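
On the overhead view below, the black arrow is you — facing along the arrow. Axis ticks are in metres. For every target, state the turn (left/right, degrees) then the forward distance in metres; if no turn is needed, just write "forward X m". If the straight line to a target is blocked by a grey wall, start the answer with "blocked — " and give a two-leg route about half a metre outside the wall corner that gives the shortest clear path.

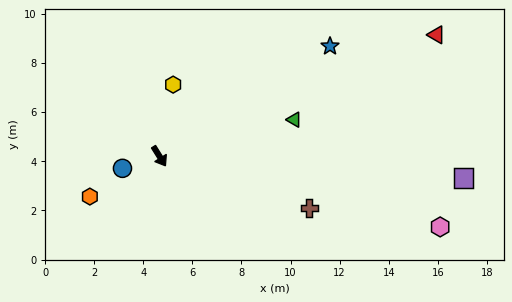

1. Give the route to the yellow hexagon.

turn left 137°, forward 3.0 m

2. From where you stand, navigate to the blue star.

turn left 91°, forward 8.3 m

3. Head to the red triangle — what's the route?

turn left 82°, forward 12.3 m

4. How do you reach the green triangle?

turn left 73°, forward 5.7 m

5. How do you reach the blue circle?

turn right 104°, forward 1.6 m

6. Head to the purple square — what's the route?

turn left 54°, forward 12.4 m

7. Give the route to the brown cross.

turn left 39°, forward 6.5 m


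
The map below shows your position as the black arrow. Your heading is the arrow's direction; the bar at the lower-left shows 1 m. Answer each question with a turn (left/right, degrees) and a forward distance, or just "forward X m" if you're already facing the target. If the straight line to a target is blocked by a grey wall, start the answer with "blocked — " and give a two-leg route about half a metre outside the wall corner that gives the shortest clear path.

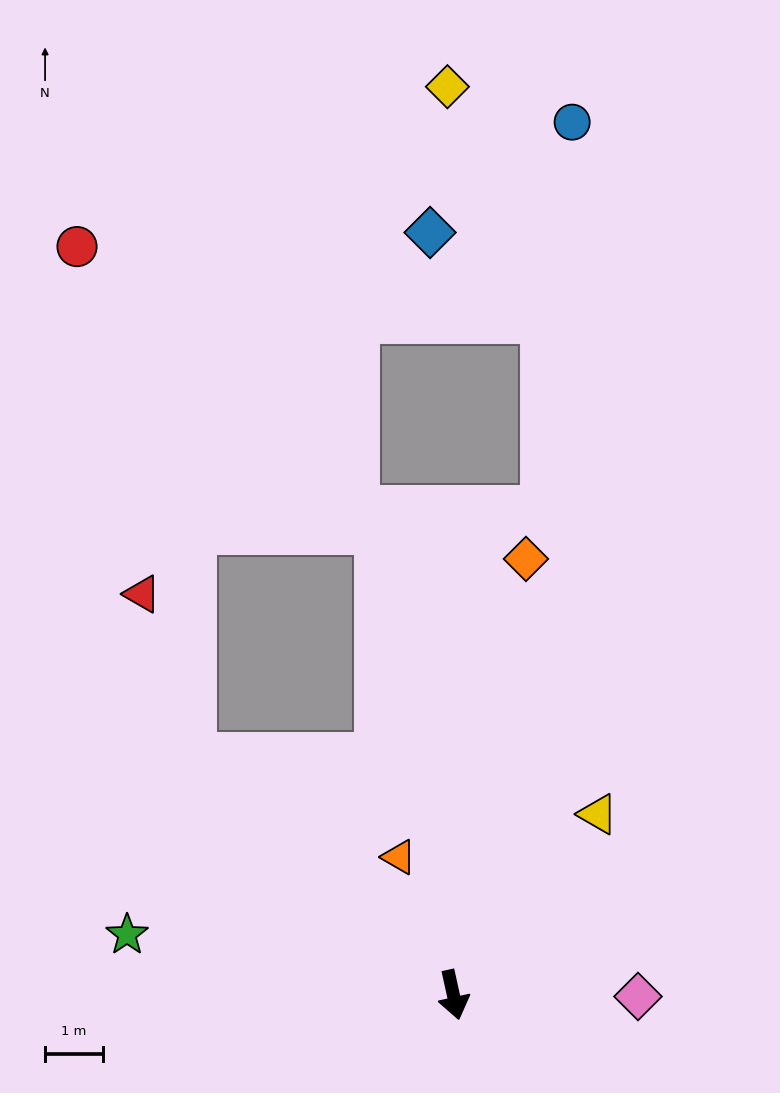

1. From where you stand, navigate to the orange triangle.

turn right 171°, forward 2.6 m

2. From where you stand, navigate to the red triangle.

blocked — turn right 145°, forward 6.1 m, then turn right 31°, forward 3.0 m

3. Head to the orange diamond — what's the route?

turn left 158°, forward 7.7 m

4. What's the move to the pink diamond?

turn left 77°, forward 3.2 m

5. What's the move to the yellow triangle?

turn left 129°, forward 4.0 m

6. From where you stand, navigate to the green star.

turn right 113°, forward 5.8 m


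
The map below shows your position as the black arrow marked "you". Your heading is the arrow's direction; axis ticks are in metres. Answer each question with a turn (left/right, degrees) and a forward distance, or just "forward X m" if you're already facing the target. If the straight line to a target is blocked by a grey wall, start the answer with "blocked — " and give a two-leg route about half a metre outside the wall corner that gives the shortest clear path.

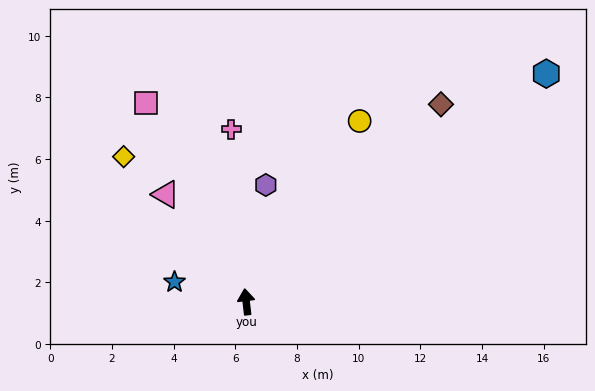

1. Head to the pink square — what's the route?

turn left 20°, forward 7.2 m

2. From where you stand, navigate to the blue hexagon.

turn right 59°, forward 12.2 m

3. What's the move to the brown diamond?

turn right 51°, forward 9.0 m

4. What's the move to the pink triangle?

turn left 30°, forward 4.4 m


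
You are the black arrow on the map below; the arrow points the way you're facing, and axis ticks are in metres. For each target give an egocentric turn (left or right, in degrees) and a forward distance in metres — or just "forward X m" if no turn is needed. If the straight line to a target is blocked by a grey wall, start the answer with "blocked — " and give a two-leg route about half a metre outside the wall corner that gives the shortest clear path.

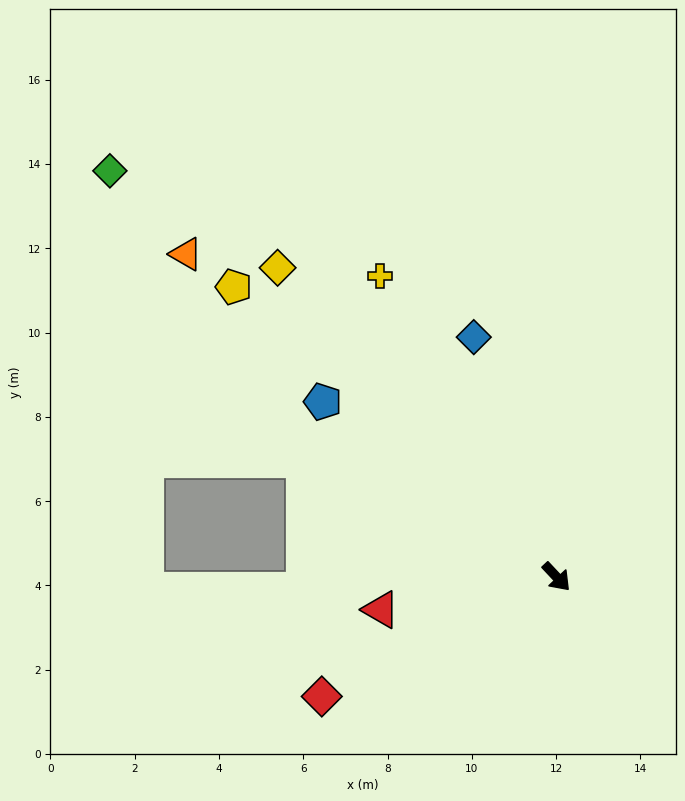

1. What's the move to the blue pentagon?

turn right 170°, forward 6.9 m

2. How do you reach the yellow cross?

turn left 167°, forward 8.3 m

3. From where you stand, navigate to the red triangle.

turn right 123°, forward 4.2 m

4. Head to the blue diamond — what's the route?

turn left 156°, forward 6.0 m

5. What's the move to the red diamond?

turn right 106°, forward 6.2 m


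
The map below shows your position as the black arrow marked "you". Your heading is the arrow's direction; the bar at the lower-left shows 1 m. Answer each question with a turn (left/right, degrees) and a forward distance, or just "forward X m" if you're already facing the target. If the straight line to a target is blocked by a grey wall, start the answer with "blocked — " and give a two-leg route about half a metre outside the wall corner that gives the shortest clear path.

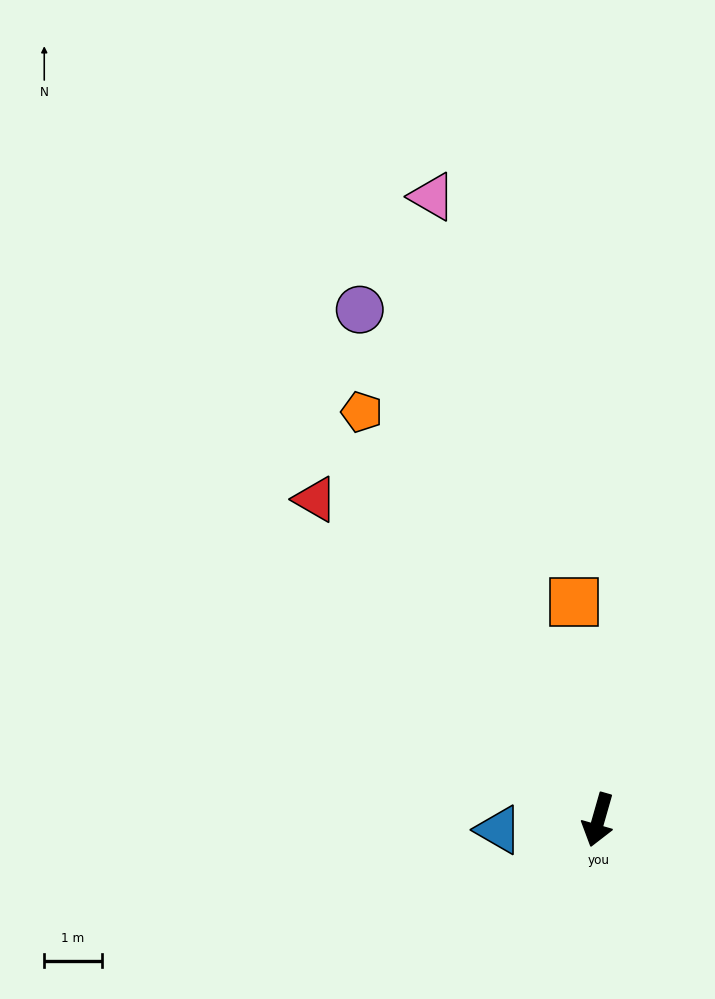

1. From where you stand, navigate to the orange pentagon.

turn right 134°, forward 8.2 m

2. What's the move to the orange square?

turn right 158°, forward 3.8 m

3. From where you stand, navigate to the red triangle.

turn right 123°, forward 7.4 m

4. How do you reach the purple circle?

turn right 139°, forward 9.8 m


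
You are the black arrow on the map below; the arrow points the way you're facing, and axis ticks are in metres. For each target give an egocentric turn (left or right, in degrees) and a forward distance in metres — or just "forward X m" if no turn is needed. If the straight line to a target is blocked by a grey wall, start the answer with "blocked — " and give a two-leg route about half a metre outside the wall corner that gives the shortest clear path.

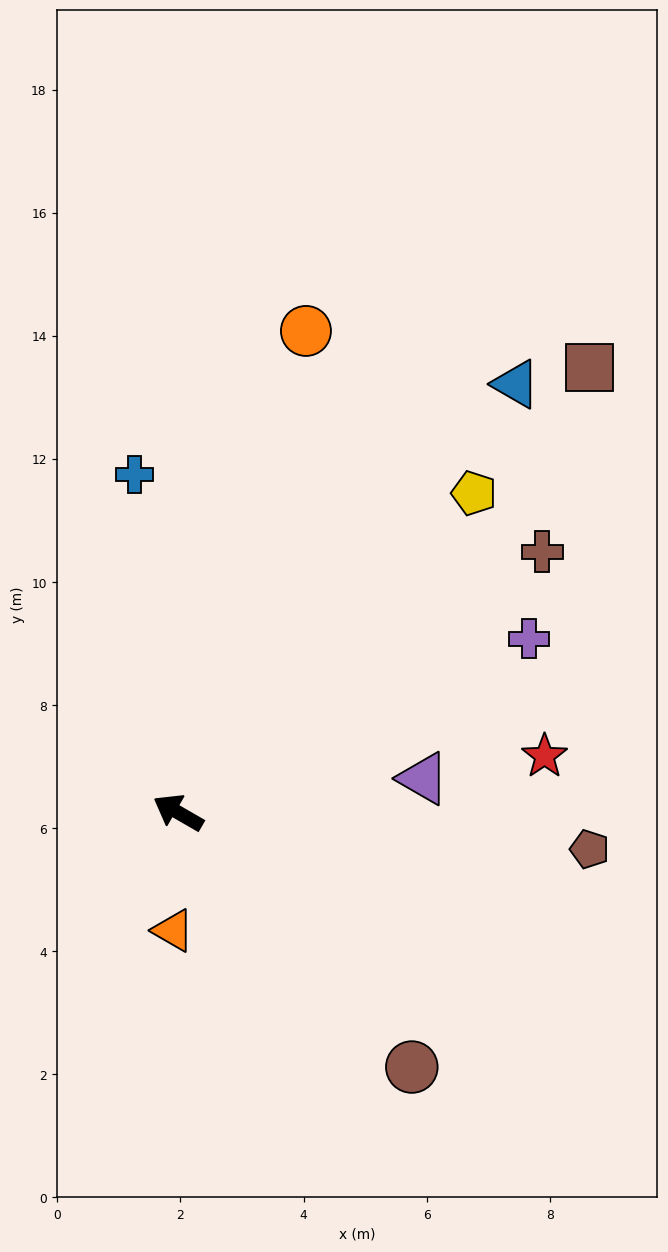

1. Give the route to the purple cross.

turn right 124°, forward 6.4 m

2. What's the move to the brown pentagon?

turn right 155°, forward 6.7 m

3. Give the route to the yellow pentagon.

turn right 103°, forward 7.1 m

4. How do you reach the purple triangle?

turn right 142°, forward 4.0 m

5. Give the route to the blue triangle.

turn right 98°, forward 8.9 m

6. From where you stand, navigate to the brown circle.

turn left 163°, forward 5.6 m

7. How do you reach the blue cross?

turn right 53°, forward 5.5 m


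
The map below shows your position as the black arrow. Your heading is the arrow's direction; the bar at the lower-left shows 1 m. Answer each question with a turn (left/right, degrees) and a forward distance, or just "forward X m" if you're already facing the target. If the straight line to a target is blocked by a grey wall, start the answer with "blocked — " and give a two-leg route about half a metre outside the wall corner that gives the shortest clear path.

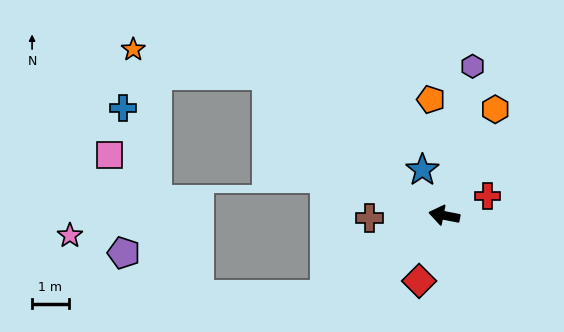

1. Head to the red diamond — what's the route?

turn left 80°, forward 1.9 m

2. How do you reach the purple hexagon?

turn right 90°, forward 4.1 m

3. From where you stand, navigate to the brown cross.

turn left 13°, forward 2.0 m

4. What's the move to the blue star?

turn right 53°, forward 1.4 m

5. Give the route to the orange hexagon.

turn right 105°, forward 3.2 m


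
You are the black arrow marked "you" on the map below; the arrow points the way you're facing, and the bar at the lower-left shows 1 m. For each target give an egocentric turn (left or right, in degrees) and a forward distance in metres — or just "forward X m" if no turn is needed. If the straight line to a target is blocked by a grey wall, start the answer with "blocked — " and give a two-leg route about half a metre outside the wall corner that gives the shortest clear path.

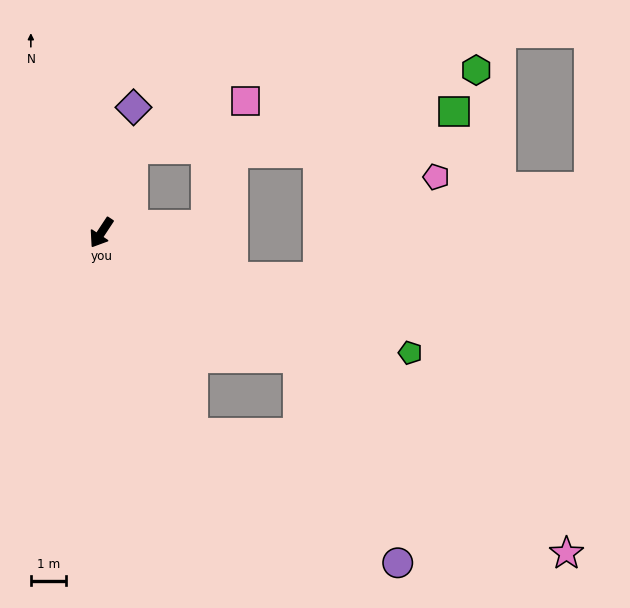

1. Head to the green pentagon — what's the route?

turn left 102°, forward 9.4 m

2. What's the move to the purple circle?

blocked — turn left 91°, forward 6.6 m, then turn right 32°, forward 6.4 m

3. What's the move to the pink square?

blocked — turn right 167°, forward 2.5 m, then turn right 47°, forward 3.5 m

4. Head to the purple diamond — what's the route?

turn right 161°, forward 3.7 m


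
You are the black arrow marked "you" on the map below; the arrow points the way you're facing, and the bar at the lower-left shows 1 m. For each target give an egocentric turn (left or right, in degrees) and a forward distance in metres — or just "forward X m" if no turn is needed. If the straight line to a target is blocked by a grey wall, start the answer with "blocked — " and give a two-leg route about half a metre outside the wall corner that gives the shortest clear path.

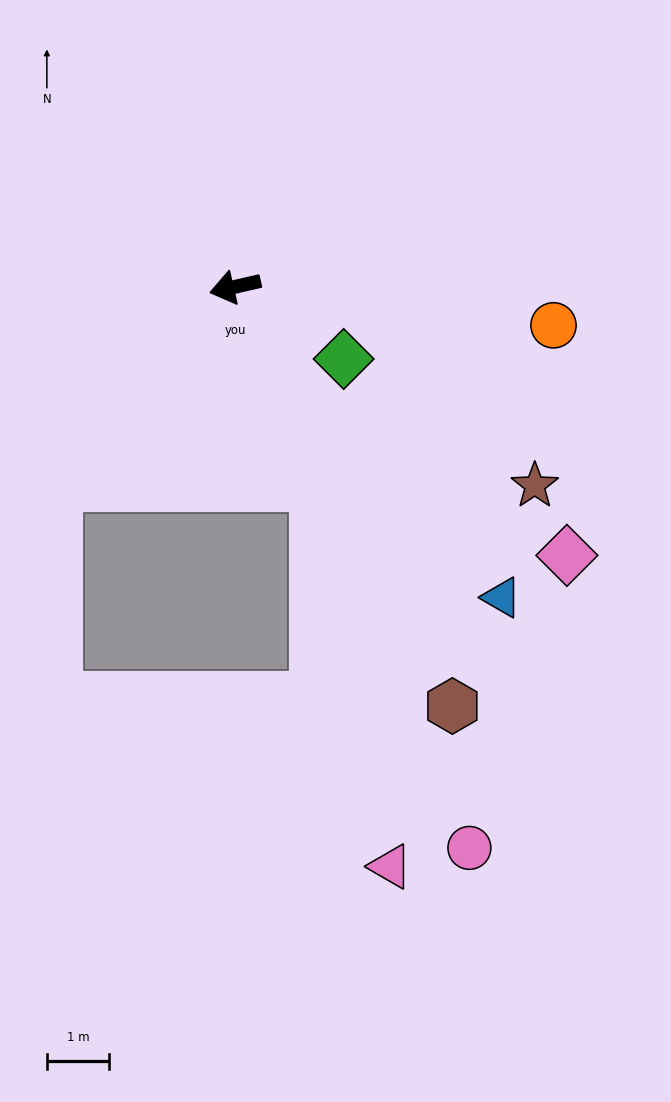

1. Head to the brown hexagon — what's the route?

turn left 104°, forward 7.5 m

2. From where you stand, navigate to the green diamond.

turn left 133°, forward 2.1 m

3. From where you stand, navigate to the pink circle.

turn left 100°, forward 9.7 m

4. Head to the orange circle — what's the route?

turn left 160°, forward 5.1 m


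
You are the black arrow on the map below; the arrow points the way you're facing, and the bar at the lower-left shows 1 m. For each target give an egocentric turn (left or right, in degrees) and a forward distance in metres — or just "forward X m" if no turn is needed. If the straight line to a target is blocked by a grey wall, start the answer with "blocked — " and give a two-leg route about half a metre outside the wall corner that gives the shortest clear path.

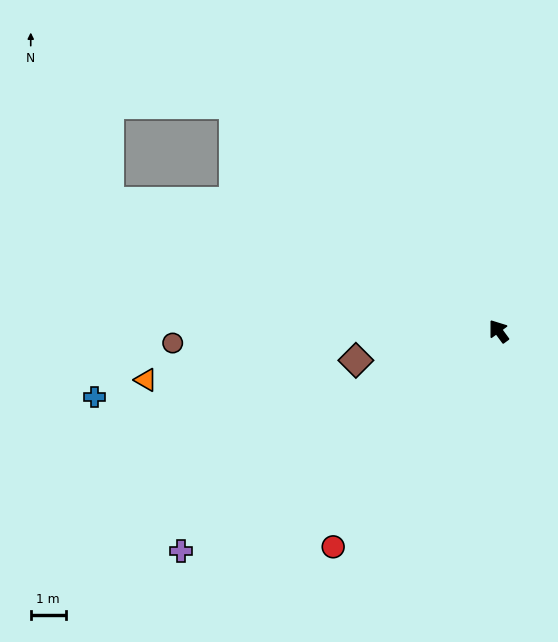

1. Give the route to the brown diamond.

turn left 65°, forward 4.2 m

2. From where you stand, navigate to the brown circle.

turn left 56°, forward 9.3 m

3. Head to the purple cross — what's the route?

turn left 88°, forward 11.1 m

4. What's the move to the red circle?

turn left 106°, forward 7.8 m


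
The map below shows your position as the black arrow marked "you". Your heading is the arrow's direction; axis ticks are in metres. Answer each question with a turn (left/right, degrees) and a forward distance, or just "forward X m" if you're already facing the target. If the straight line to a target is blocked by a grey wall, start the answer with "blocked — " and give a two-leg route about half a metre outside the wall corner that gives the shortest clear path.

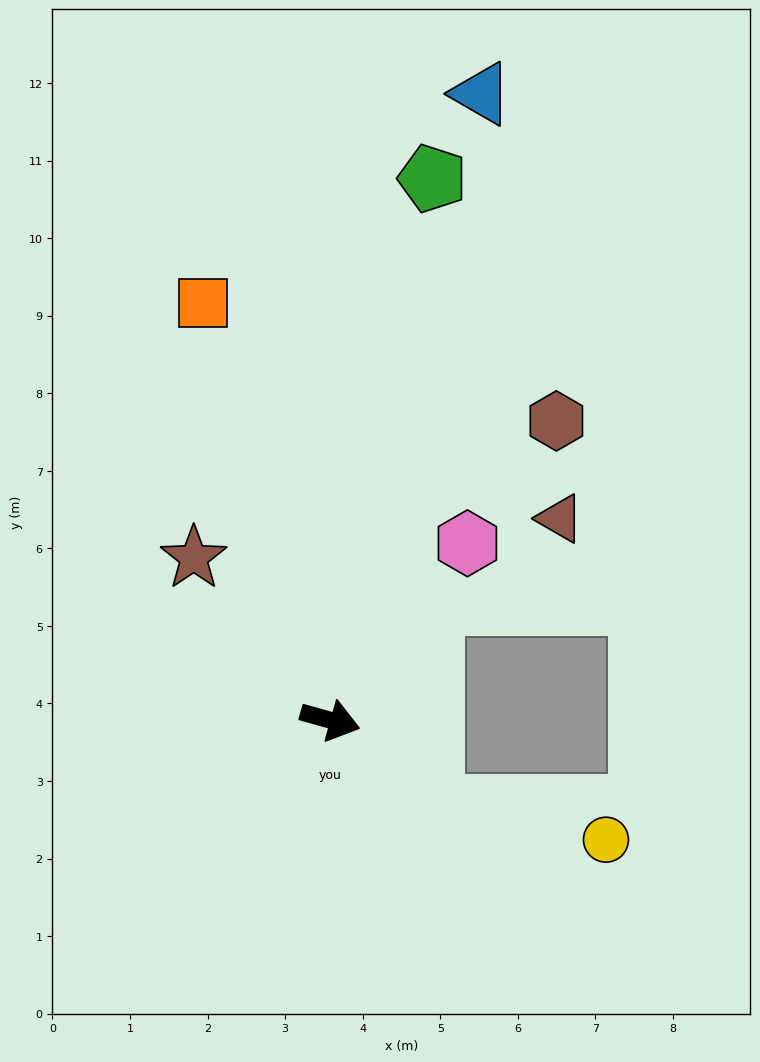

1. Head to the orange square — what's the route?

turn left 123°, forward 5.6 m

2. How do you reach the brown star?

turn left 146°, forward 2.7 m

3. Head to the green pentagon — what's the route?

turn left 95°, forward 7.1 m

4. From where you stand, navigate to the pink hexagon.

turn left 68°, forward 2.9 m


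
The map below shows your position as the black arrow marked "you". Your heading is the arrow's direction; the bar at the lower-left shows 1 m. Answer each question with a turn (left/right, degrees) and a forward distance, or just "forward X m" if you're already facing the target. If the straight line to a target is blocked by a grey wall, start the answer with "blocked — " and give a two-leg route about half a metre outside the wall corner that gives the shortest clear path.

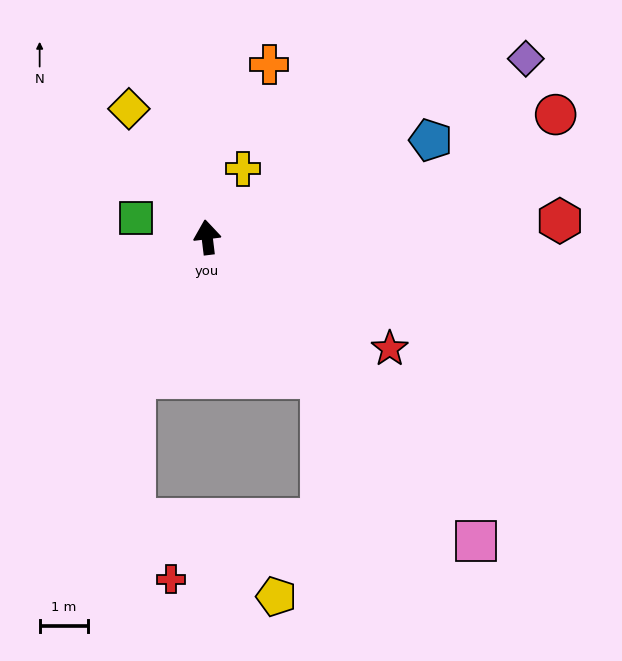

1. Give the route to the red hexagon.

turn right 94°, forward 7.3 m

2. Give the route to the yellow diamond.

turn left 24°, forward 3.1 m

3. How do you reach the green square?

turn left 68°, forward 1.5 m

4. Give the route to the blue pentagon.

turn right 73°, forward 5.0 m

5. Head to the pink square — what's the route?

turn right 145°, forward 8.4 m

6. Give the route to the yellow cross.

turn right 35°, forward 1.6 m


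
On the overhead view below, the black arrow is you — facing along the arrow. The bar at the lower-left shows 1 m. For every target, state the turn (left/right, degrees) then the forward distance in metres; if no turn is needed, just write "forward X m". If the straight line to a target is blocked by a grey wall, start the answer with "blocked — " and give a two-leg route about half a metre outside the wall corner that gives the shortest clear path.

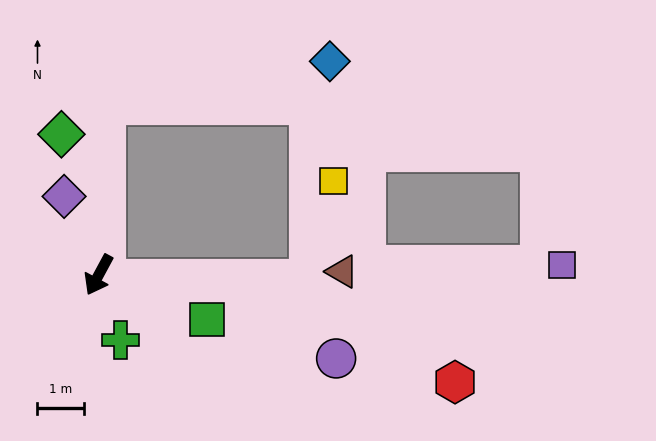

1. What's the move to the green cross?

turn left 47°, forward 1.5 m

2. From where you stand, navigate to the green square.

turn left 96°, forward 2.5 m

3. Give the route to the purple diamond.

turn right 128°, forward 1.8 m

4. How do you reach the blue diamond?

blocked — turn right 154°, forward 3.7 m, then turn right 77°, forward 4.9 m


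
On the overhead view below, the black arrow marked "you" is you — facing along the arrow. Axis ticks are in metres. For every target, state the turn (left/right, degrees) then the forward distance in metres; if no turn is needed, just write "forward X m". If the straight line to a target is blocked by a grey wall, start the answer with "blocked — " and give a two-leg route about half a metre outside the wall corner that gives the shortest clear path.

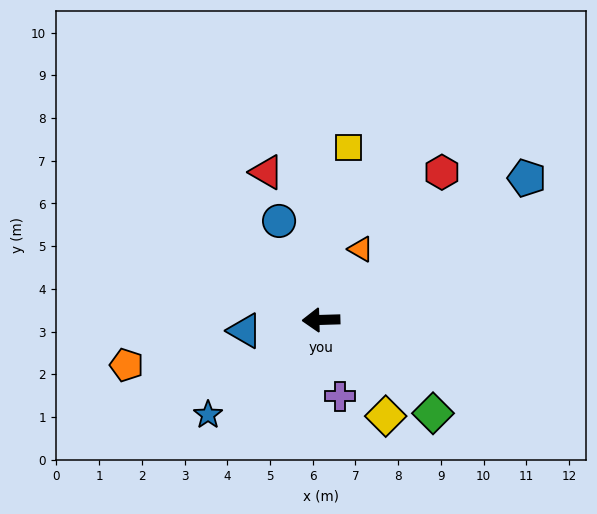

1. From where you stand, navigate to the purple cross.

turn left 102°, forward 1.8 m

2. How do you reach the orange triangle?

turn right 121°, forward 1.9 m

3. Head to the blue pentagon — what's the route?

turn right 147°, forward 5.9 m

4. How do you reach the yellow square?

turn right 101°, forward 4.1 m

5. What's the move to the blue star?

turn left 38°, forward 3.5 m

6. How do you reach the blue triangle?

turn left 6°, forward 1.8 m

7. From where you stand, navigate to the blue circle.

turn right 69°, forward 2.5 m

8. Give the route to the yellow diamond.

turn left 122°, forward 2.7 m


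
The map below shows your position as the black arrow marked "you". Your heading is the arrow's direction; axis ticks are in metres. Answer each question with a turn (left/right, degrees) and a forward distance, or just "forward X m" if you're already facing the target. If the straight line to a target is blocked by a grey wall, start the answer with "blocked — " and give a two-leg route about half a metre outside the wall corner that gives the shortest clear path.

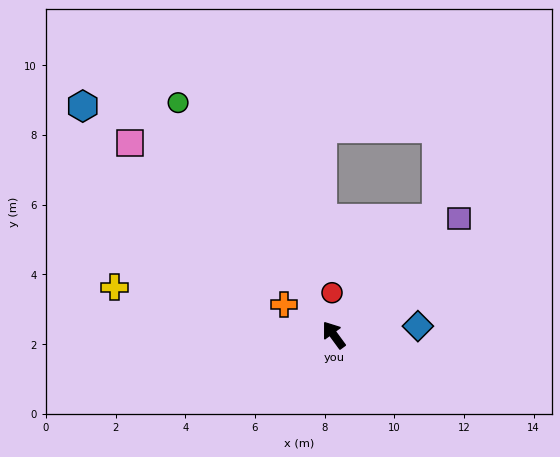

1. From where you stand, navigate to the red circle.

turn right 34°, forward 1.2 m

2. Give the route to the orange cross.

turn left 22°, forward 1.7 m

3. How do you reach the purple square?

turn right 83°, forward 4.9 m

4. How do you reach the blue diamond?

turn right 120°, forward 2.4 m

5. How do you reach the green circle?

turn right 2°, forward 8.0 m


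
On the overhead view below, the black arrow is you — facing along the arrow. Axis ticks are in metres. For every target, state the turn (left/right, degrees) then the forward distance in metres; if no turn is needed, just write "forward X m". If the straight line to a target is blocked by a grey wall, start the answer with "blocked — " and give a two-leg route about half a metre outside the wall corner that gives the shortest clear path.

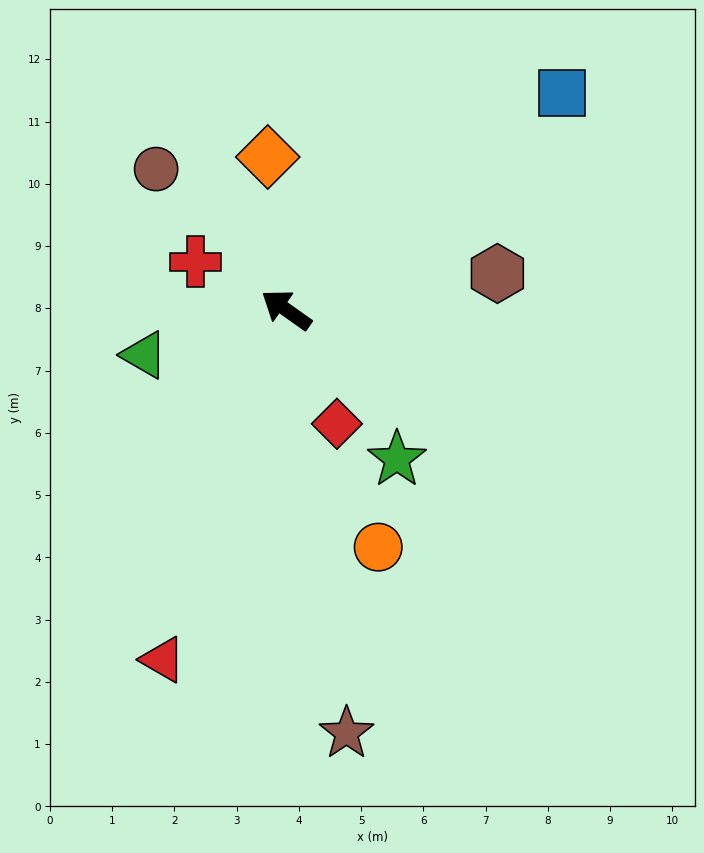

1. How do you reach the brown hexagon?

turn right 135°, forward 3.4 m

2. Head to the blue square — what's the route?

turn right 106°, forward 5.6 m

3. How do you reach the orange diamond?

turn right 48°, forward 2.5 m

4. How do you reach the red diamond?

turn left 149°, forward 2.0 m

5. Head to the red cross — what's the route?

turn left 7°, forward 1.6 m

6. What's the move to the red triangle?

turn left 106°, forward 6.0 m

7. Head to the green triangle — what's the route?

turn left 53°, forward 2.4 m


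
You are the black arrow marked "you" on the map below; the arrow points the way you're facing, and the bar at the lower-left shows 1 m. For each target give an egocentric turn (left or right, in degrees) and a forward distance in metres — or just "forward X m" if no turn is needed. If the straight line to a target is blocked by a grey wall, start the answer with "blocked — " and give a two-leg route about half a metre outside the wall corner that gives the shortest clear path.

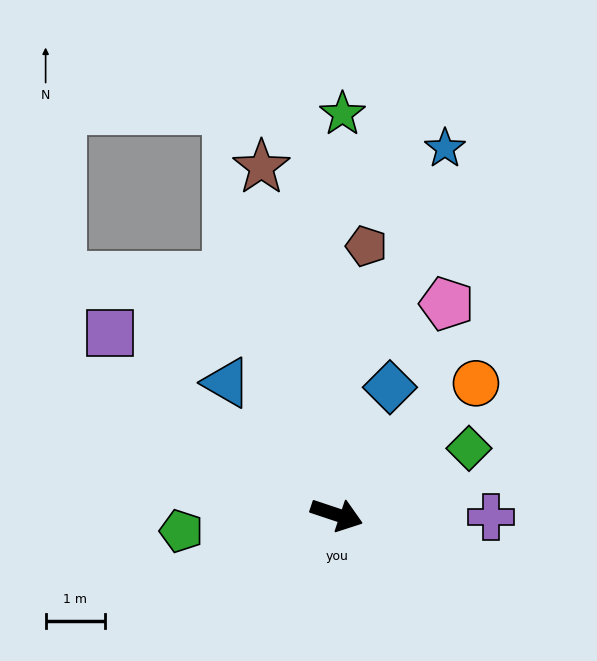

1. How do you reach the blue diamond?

turn left 86°, forward 2.3 m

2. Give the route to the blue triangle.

turn left 148°, forward 2.9 m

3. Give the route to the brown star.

turn left 121°, forward 6.0 m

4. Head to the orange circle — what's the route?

turn left 62°, forward 3.2 m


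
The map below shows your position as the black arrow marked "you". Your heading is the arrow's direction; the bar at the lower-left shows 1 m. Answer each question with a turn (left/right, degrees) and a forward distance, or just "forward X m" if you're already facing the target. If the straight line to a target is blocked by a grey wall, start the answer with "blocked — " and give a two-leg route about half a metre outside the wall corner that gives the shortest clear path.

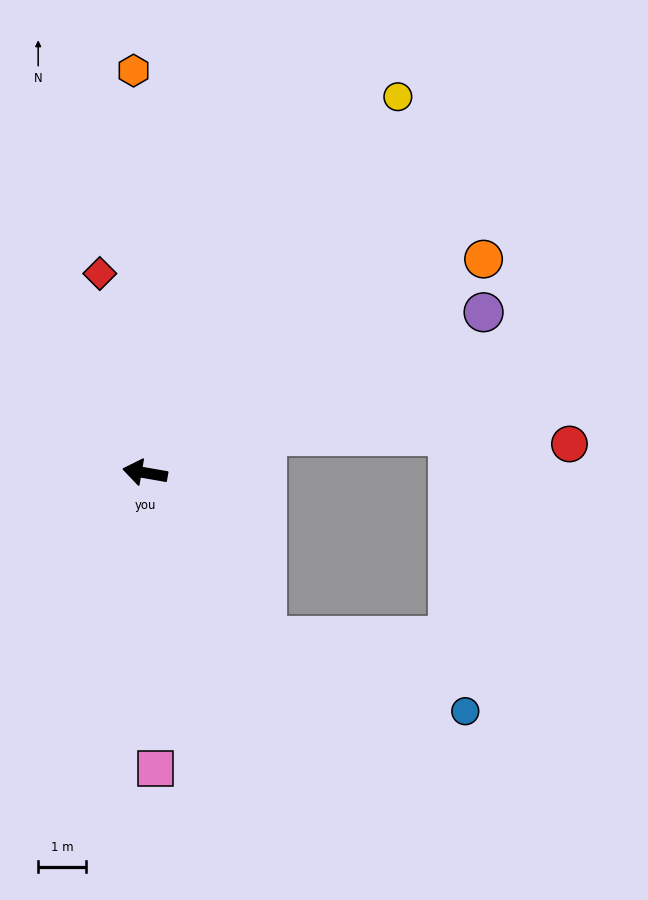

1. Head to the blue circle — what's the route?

blocked — turn left 136°, forward 4.2 m, then turn left 33°, forward 4.4 m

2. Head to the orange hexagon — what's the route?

turn right 78°, forward 8.4 m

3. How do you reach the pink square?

turn left 102°, forward 6.1 m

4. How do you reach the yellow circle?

turn right 114°, forward 9.4 m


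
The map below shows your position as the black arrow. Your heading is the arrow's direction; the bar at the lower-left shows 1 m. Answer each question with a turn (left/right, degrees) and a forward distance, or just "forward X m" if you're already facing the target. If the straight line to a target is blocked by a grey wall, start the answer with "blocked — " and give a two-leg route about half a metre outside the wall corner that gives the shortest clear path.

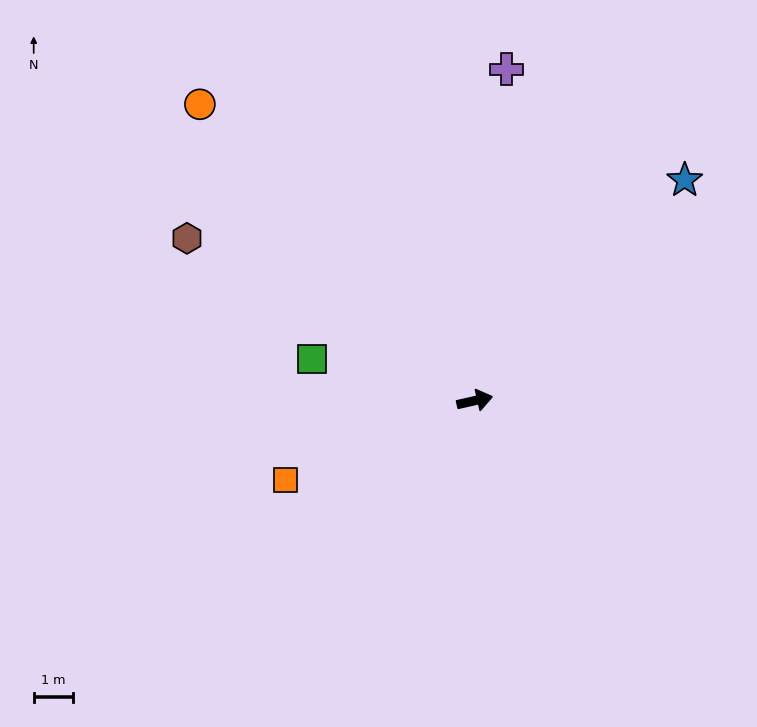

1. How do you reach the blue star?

turn left 34°, forward 7.8 m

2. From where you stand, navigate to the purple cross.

turn left 72°, forward 8.5 m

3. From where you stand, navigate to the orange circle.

turn left 120°, forward 10.3 m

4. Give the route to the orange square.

turn right 170°, forward 5.2 m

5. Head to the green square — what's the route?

turn left 153°, forward 4.3 m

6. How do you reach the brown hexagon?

turn left 138°, forward 8.4 m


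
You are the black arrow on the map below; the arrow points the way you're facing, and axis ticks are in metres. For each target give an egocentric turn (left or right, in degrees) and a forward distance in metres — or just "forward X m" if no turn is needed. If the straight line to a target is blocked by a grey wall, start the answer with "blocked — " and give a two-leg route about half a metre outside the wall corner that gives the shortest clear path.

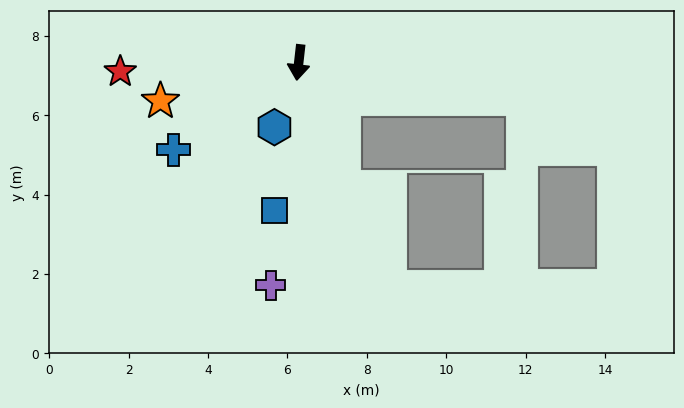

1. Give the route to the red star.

turn right 81°, forward 4.5 m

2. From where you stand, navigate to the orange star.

turn right 68°, forward 3.6 m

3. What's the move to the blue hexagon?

turn right 14°, forward 1.7 m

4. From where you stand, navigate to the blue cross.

turn right 49°, forward 3.8 m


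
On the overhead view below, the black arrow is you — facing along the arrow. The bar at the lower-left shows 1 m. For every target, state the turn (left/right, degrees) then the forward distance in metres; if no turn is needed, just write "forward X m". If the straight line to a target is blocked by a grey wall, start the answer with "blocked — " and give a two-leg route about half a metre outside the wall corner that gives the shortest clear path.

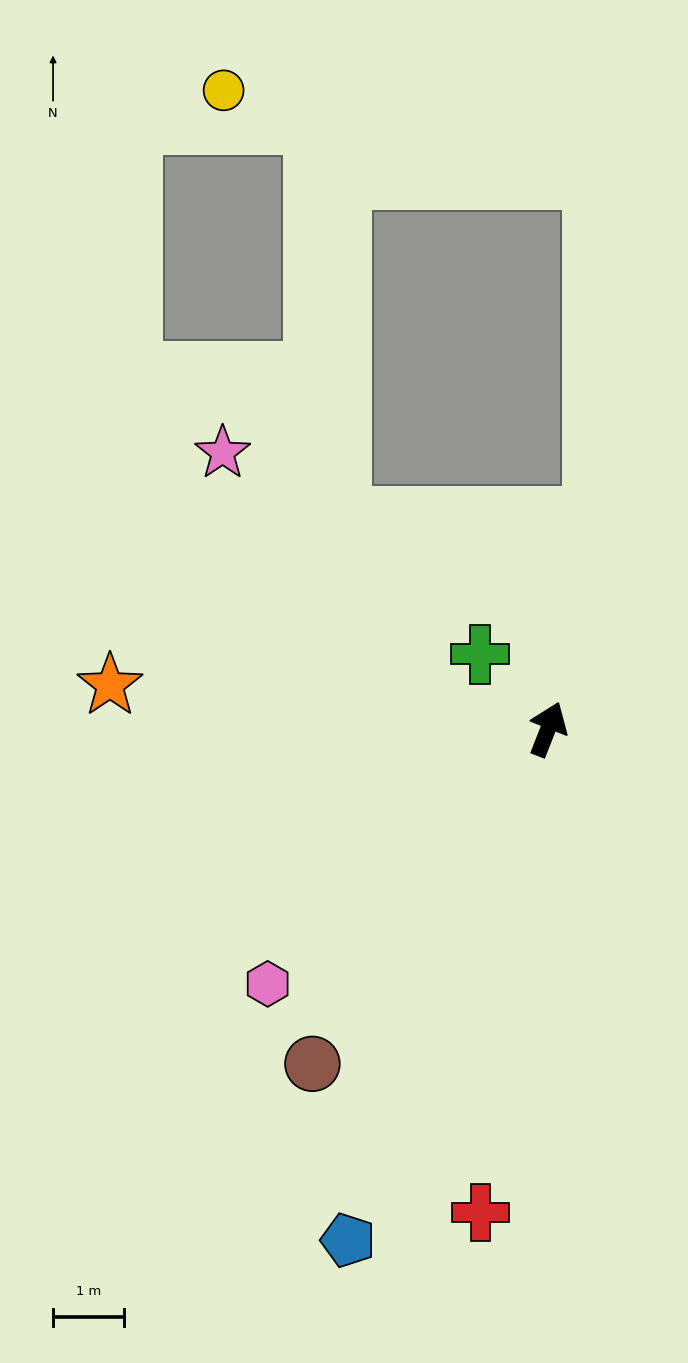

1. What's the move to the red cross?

turn right 166°, forward 6.9 m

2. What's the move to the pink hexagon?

turn left 154°, forward 5.3 m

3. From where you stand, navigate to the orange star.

turn left 106°, forward 6.2 m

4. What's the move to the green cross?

turn left 64°, forward 1.4 m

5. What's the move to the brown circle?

turn left 166°, forward 5.8 m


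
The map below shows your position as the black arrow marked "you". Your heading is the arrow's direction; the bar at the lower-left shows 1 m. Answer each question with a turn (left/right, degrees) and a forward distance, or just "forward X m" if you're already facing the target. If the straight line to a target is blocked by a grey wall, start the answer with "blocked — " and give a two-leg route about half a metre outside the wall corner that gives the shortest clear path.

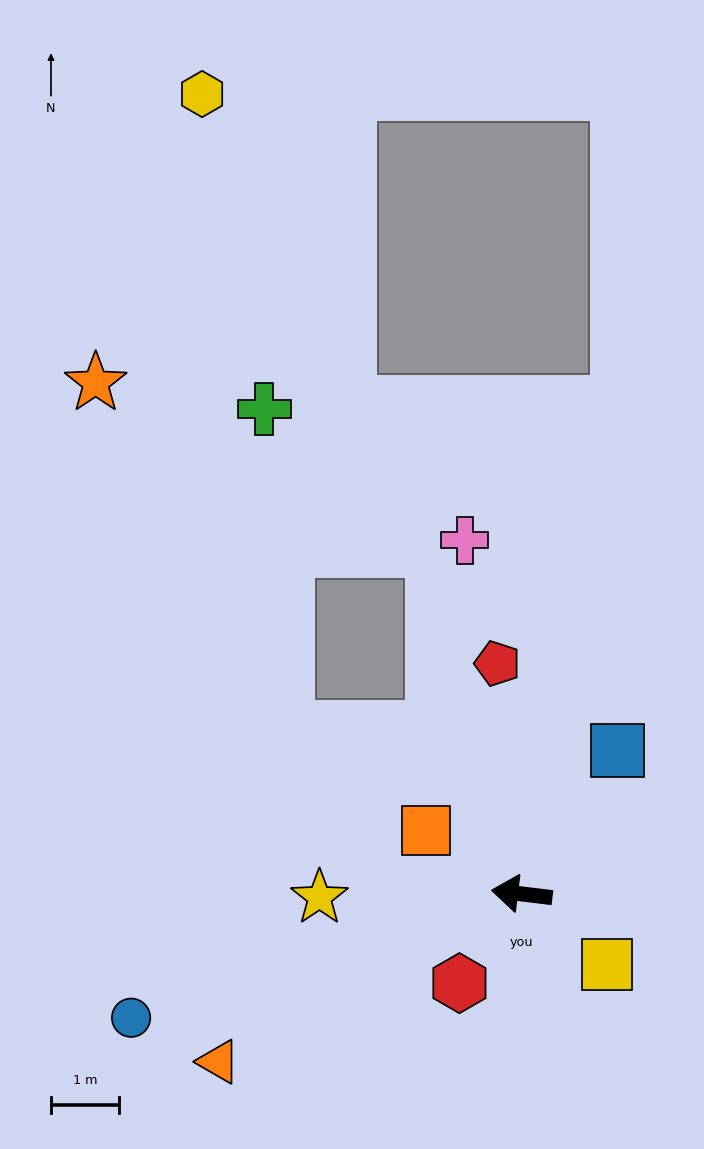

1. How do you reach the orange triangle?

turn left 36°, forward 5.1 m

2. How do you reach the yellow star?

turn left 8°, forward 3.0 m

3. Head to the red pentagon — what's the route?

turn right 77°, forward 3.4 m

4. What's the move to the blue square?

turn right 117°, forward 2.5 m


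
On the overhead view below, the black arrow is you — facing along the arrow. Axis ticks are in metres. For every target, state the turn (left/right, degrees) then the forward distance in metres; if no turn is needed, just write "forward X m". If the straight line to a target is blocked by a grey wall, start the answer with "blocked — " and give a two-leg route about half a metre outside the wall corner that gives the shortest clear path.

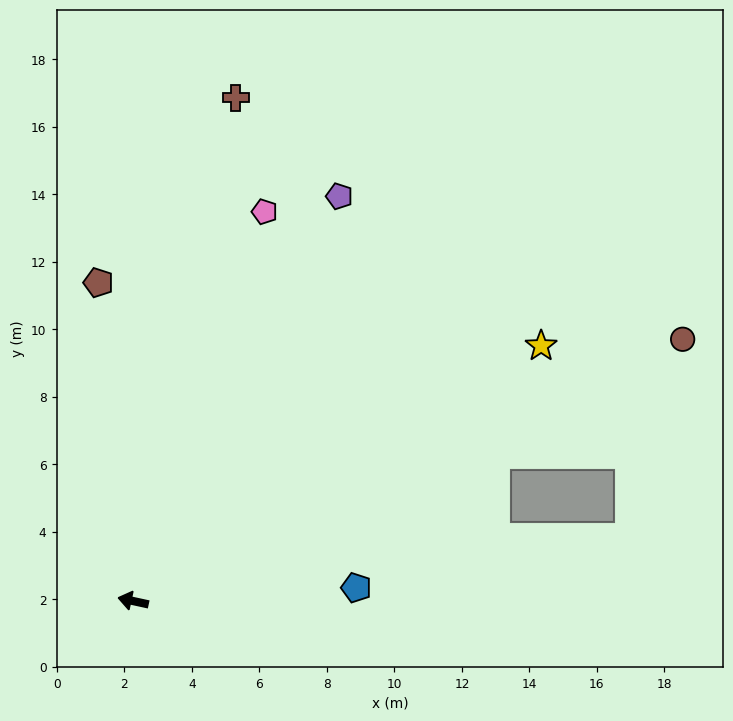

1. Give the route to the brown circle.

turn right 142°, forward 18.0 m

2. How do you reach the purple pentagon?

turn right 105°, forward 13.5 m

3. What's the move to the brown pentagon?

turn right 72°, forward 9.5 m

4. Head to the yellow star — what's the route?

turn right 136°, forward 14.3 m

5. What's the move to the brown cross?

turn right 89°, forward 15.2 m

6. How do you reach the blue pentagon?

turn right 164°, forward 6.6 m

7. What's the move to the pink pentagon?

turn right 96°, forward 12.2 m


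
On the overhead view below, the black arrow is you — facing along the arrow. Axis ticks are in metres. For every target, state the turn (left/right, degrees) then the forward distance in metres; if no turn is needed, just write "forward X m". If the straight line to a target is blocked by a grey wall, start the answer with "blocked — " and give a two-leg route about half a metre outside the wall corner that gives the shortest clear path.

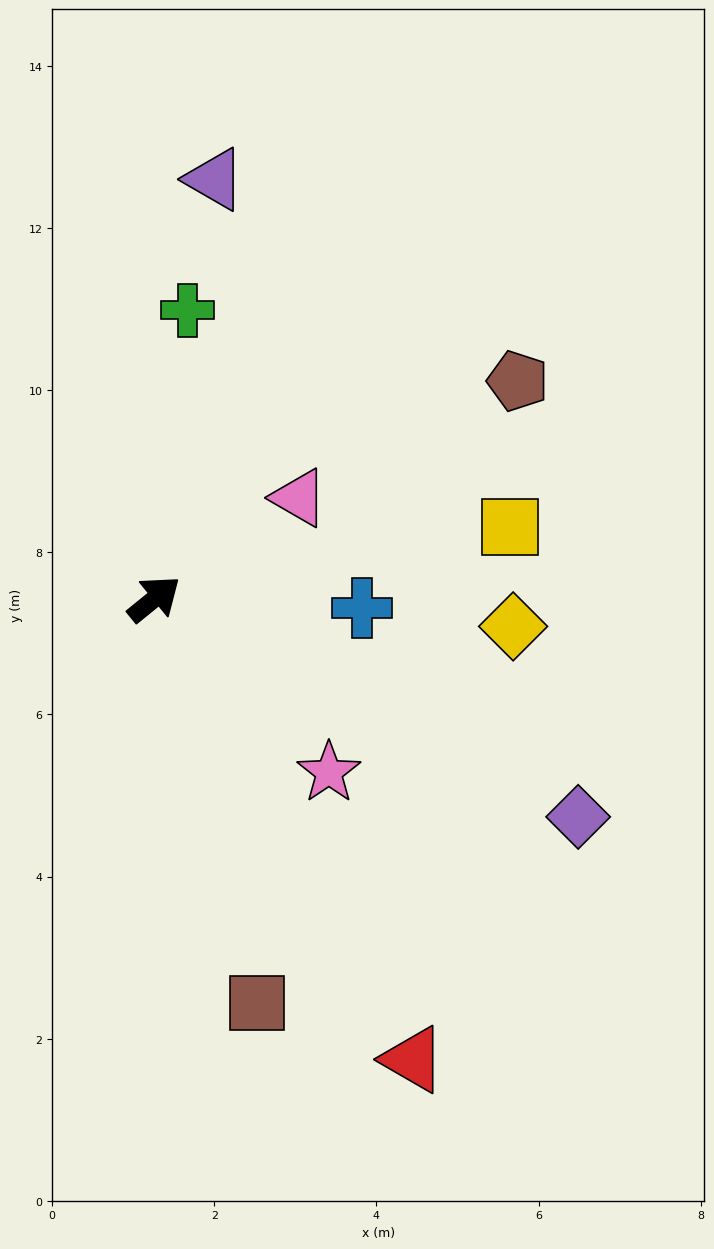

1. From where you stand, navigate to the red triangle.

turn right 100°, forward 6.5 m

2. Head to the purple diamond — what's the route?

turn right 66°, forward 5.9 m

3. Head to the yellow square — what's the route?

turn right 28°, forward 4.5 m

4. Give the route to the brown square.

turn right 115°, forward 5.1 m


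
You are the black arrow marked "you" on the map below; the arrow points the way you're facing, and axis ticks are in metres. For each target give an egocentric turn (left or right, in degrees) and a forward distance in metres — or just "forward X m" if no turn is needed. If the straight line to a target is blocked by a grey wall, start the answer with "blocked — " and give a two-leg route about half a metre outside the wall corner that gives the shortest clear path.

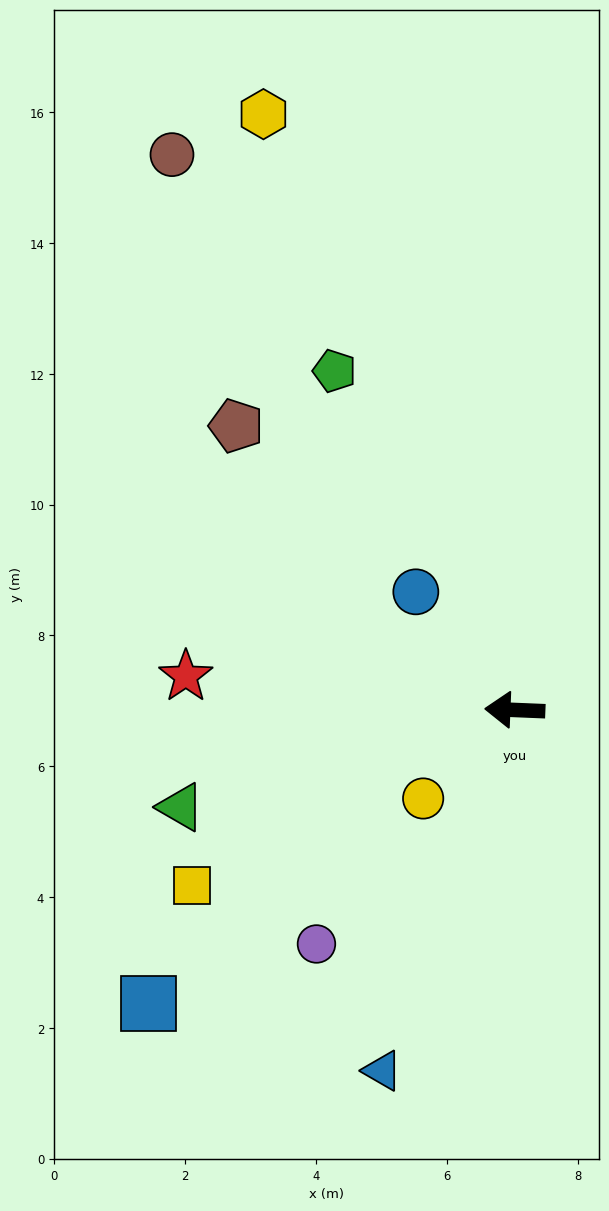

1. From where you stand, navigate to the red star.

turn right 4°, forward 5.1 m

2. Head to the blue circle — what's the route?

turn right 48°, forward 2.4 m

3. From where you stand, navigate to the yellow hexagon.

turn right 65°, forward 9.9 m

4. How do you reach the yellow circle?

turn left 46°, forward 1.9 m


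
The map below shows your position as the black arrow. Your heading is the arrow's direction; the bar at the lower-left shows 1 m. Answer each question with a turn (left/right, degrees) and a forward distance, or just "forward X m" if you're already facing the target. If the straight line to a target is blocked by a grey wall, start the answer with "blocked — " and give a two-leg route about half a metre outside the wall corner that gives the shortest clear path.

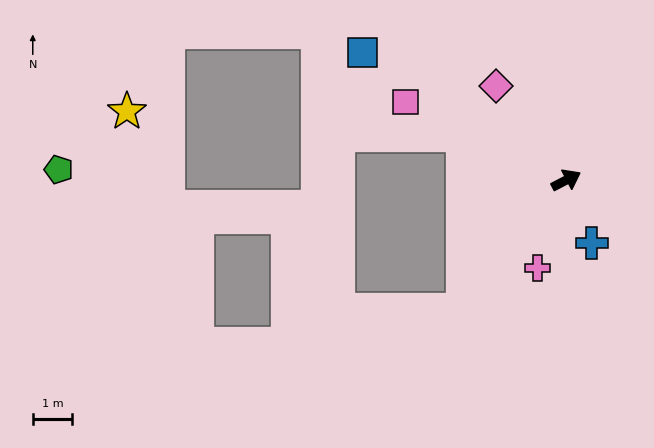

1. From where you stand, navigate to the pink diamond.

turn left 99°, forward 3.0 m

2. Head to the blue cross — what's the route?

turn right 95°, forward 1.7 m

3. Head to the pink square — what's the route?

turn left 127°, forward 4.5 m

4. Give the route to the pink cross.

turn right 136°, forward 2.3 m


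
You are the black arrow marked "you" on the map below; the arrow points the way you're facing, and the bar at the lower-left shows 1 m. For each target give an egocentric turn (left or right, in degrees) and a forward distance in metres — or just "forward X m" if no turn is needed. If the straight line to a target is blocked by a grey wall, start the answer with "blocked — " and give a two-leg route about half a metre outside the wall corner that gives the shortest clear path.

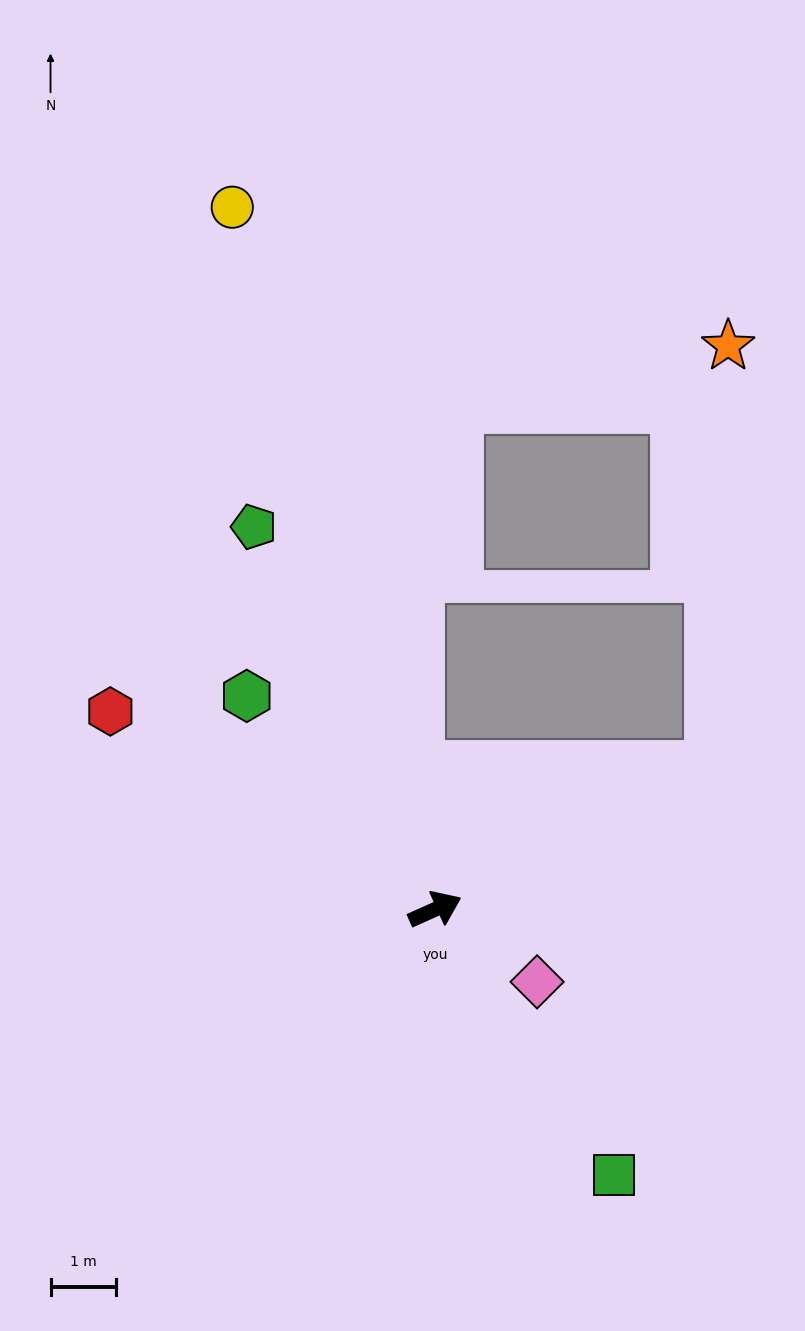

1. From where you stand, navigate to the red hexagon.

turn left 125°, forward 5.8 m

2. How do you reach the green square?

turn right 80°, forward 4.9 m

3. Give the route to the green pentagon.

turn left 91°, forward 6.4 m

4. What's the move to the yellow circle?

turn left 82°, forward 11.1 m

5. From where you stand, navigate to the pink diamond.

turn right 59°, forward 1.9 m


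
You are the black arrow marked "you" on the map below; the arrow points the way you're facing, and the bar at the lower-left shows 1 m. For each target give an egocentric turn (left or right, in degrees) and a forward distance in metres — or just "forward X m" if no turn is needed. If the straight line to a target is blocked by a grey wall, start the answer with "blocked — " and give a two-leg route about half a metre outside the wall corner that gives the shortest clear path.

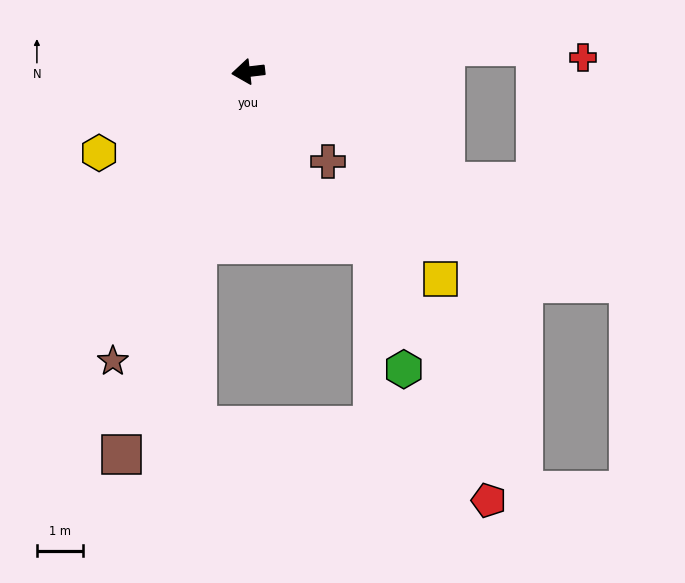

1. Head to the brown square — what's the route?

turn left 65°, forward 8.7 m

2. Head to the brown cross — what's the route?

turn left 125°, forward 2.6 m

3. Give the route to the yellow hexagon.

turn left 22°, forward 3.7 m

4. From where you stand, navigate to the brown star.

turn left 58°, forward 6.9 m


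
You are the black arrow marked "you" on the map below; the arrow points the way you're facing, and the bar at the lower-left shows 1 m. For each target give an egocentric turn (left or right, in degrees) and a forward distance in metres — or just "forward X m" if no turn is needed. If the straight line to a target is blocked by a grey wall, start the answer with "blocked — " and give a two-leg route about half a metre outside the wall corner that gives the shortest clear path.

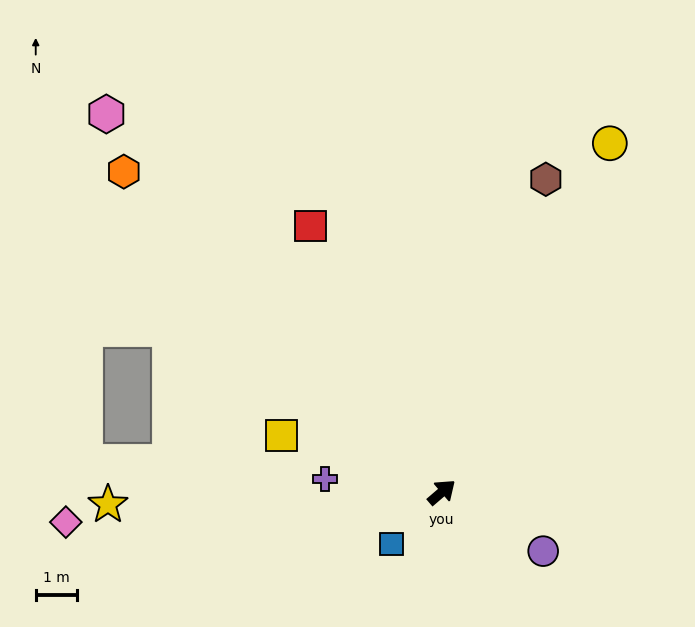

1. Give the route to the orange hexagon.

turn left 94°, forward 11.0 m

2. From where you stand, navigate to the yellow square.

turn left 120°, forward 4.1 m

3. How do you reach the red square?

turn left 76°, forward 7.2 m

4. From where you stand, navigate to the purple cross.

turn left 133°, forward 2.9 m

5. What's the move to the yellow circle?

turn left 24°, forward 9.4 m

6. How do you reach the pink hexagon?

turn left 91°, forward 12.3 m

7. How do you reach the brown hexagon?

turn left 31°, forward 8.0 m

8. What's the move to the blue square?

turn right 175°, forward 1.8 m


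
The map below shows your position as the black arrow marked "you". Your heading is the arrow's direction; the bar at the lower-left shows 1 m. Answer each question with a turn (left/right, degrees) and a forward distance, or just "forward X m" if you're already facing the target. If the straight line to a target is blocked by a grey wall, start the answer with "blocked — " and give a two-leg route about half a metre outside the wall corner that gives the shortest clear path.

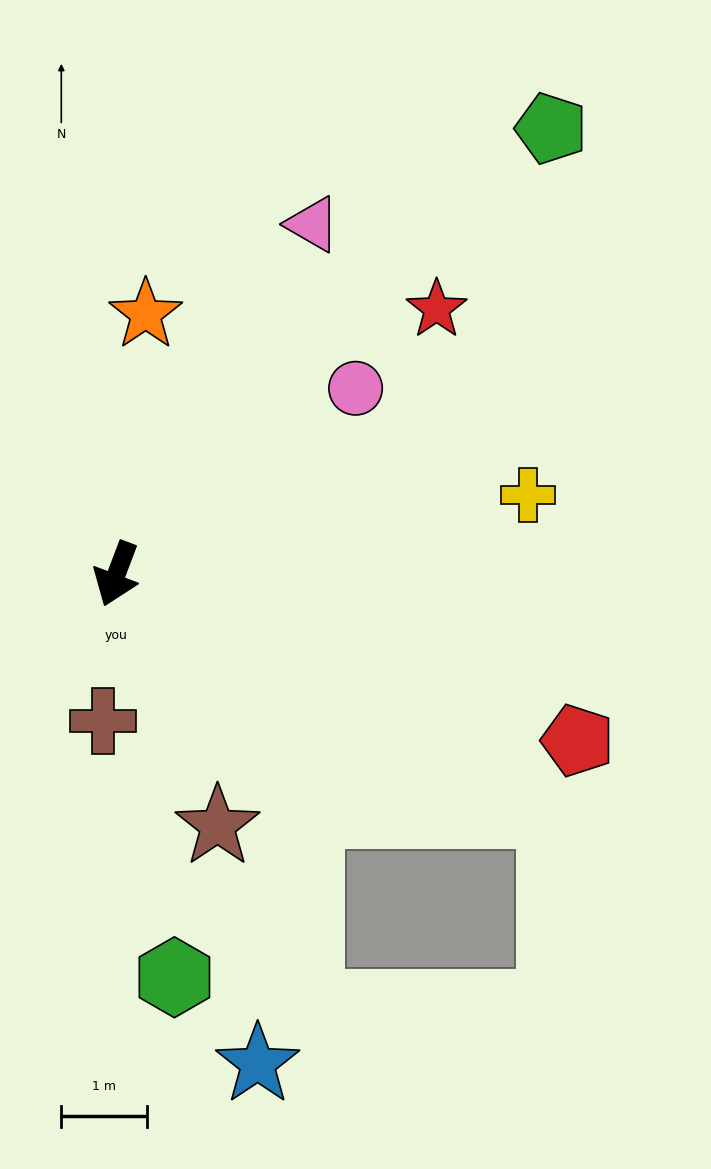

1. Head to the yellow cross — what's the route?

turn left 122°, forward 4.9 m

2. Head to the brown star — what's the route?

turn left 43°, forward 3.2 m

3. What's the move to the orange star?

turn right 166°, forward 3.1 m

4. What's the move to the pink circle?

turn left 149°, forward 3.5 m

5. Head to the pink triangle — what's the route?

turn left 171°, forward 4.7 m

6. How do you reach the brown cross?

turn left 16°, forward 1.7 m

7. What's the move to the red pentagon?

turn left 91°, forward 5.7 m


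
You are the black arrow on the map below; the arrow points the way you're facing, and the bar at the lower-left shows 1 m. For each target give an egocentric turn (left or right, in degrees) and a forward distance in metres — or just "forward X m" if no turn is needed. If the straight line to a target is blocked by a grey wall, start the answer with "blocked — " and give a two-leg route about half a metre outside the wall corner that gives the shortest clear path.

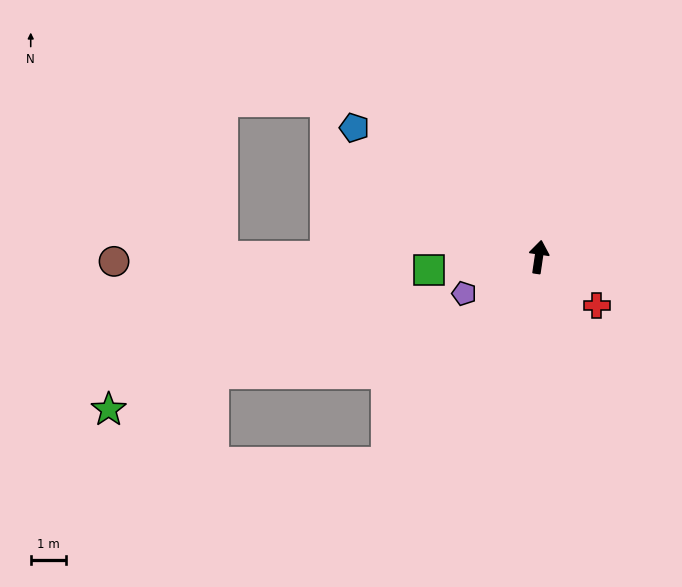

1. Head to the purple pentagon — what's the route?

turn left 124°, forward 2.3 m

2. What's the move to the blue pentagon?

turn left 63°, forward 6.3 m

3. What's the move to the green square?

turn left 105°, forward 3.1 m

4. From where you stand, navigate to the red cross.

turn right 122°, forward 2.1 m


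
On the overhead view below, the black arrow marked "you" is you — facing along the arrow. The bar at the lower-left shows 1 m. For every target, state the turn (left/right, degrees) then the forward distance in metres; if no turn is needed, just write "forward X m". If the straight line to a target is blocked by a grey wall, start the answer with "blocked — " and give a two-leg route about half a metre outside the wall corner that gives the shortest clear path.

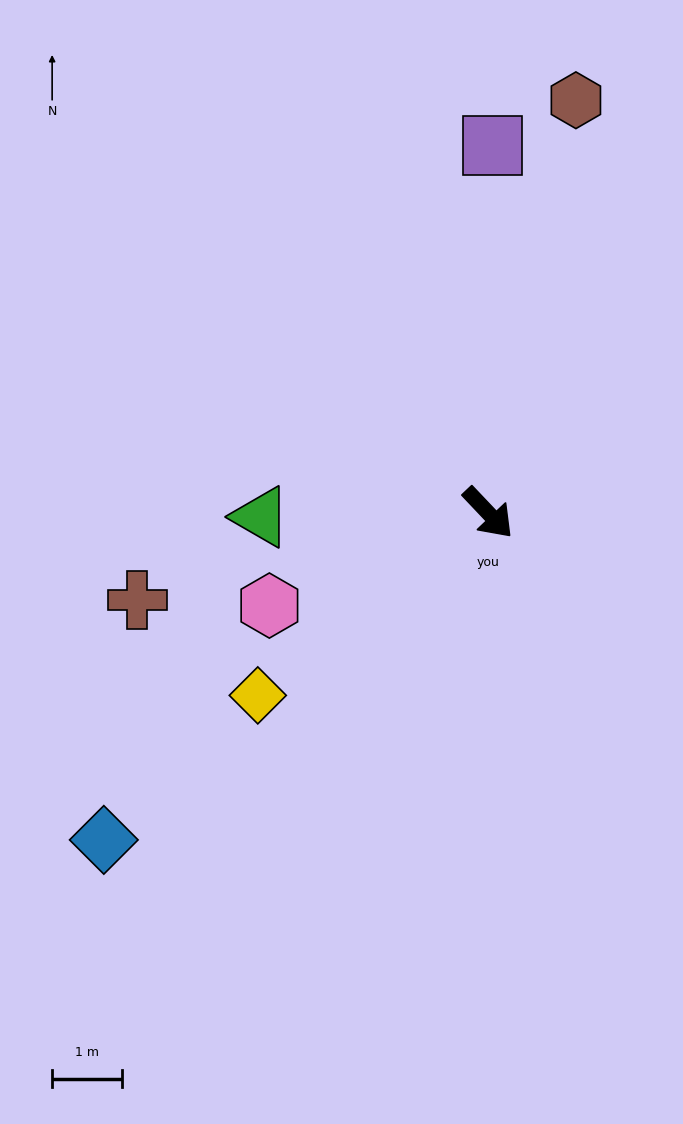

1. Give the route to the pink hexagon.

turn right 111°, forward 3.4 m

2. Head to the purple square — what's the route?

turn left 136°, forward 5.2 m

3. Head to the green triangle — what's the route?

turn right 132°, forward 3.2 m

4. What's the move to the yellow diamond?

turn right 95°, forward 4.2 m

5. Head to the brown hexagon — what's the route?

turn left 125°, forward 6.0 m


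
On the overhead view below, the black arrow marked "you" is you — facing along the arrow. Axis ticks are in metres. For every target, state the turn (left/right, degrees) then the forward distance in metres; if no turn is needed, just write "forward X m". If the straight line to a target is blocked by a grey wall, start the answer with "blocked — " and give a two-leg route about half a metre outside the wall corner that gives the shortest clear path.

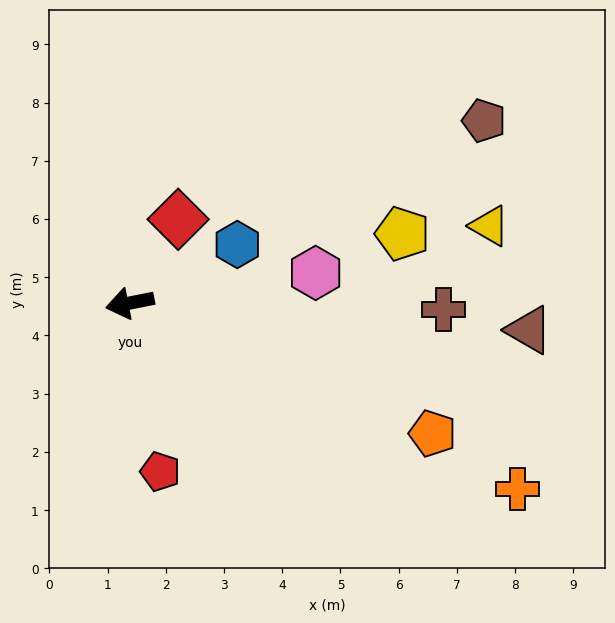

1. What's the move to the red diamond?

turn right 131°, forward 1.7 m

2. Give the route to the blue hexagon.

turn right 163°, forward 2.1 m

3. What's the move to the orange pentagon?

turn left 146°, forward 5.7 m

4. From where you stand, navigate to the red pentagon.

turn left 89°, forward 2.9 m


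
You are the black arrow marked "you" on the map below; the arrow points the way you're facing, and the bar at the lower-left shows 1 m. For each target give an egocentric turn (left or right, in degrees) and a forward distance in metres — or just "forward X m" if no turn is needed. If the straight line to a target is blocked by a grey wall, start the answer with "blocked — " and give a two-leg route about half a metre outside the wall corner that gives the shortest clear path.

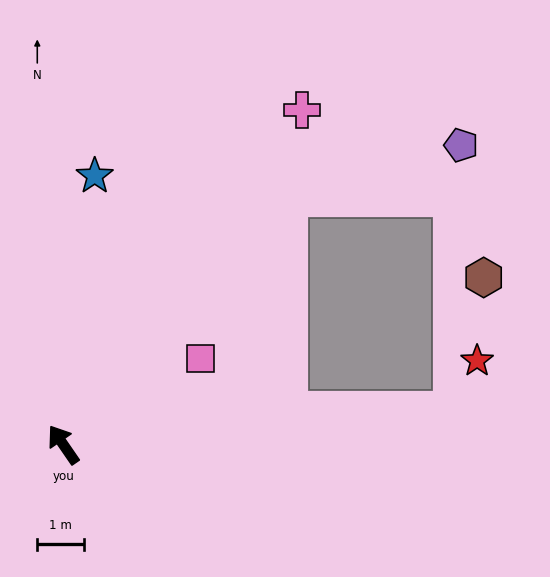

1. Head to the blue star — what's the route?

turn right 41°, forward 5.8 m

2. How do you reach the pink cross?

turn right 70°, forward 8.9 m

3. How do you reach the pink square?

turn right 92°, forward 3.5 m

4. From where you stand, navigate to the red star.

blocked — turn right 120°, forward 8.5 m, then turn left 60°, forward 1.2 m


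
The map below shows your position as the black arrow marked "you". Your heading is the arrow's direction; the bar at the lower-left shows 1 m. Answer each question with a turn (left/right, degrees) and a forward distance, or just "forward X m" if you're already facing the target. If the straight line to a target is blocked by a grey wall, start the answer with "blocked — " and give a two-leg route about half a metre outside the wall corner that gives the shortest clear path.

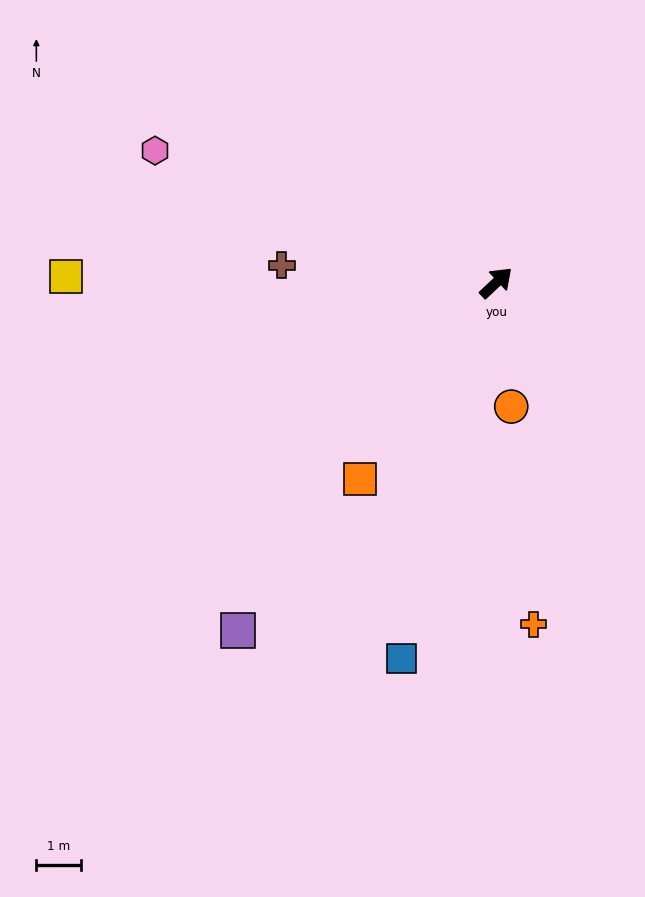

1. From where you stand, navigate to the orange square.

turn right 168°, forward 5.3 m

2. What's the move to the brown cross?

turn left 132°, forward 4.8 m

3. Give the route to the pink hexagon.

turn left 116°, forward 8.2 m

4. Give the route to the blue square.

turn right 147°, forward 8.7 m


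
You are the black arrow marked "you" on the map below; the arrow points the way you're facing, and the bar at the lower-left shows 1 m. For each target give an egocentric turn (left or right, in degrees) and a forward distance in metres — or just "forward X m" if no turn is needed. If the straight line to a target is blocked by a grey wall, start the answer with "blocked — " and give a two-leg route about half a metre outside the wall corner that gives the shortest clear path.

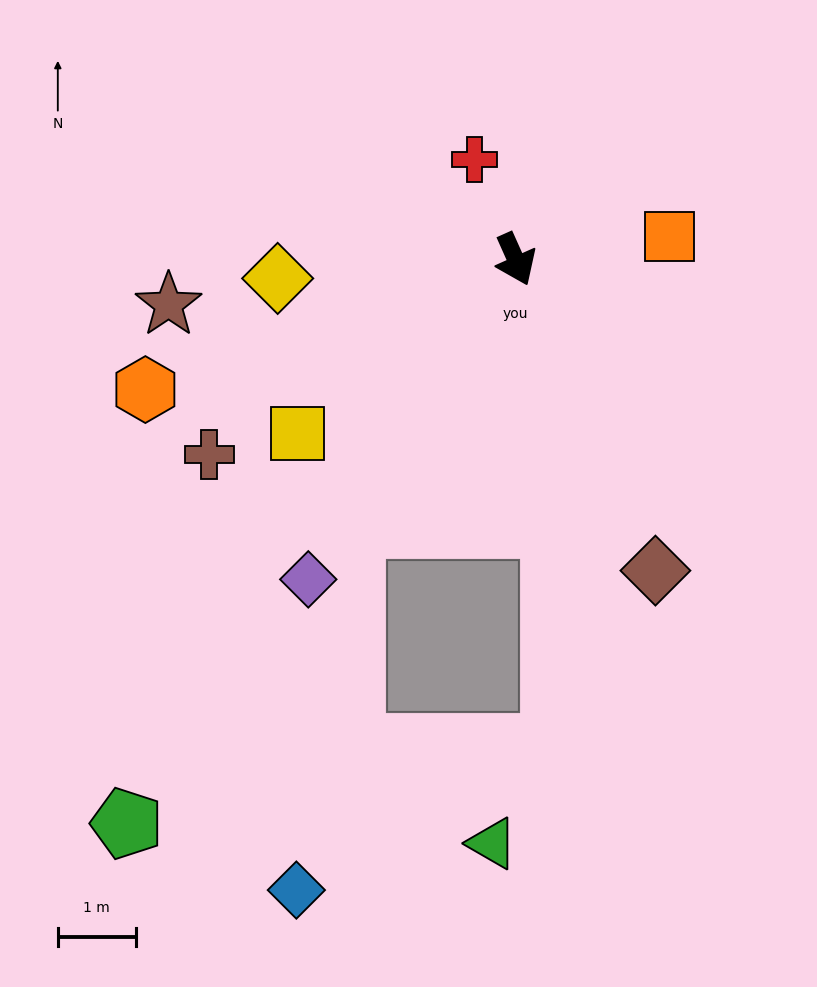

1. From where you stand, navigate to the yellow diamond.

turn right 110°, forward 3.1 m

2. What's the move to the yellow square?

turn right 75°, forward 3.6 m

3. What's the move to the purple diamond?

turn right 57°, forward 4.9 m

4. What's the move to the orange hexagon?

turn right 95°, forward 5.0 m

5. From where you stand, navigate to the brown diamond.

forward 4.4 m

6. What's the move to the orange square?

turn left 74°, forward 2.0 m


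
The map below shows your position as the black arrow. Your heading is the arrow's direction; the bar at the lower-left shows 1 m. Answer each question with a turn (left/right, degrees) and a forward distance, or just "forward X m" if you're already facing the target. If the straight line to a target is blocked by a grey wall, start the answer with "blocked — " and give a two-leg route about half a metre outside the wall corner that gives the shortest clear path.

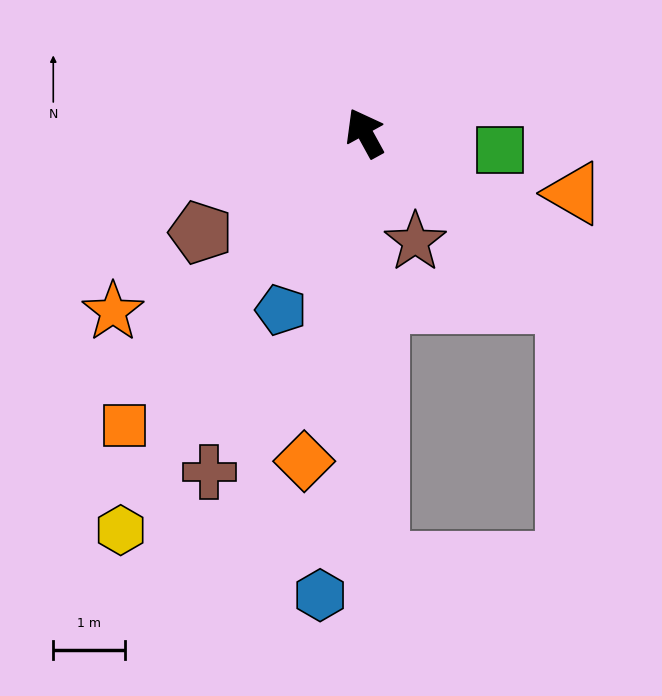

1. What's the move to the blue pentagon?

turn left 126°, forward 2.7 m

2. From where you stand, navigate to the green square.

turn right 126°, forward 1.9 m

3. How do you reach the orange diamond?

turn left 141°, forward 4.6 m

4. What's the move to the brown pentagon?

turn left 92°, forward 2.7 m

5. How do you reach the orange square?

turn left 112°, forward 5.2 m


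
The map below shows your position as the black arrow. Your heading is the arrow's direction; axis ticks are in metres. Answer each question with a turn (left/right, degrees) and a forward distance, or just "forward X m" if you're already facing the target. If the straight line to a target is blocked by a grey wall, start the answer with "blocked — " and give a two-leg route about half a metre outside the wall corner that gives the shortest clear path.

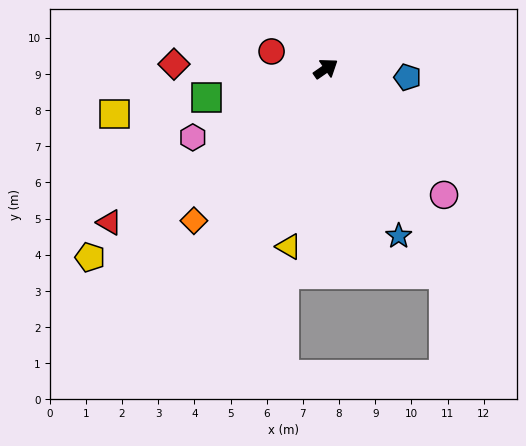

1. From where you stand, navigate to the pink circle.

turn right 82°, forward 4.8 m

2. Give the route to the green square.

turn left 159°, forward 3.4 m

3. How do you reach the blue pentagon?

turn right 41°, forward 2.3 m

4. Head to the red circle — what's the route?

turn left 128°, forward 1.6 m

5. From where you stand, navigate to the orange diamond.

turn right 166°, forward 5.6 m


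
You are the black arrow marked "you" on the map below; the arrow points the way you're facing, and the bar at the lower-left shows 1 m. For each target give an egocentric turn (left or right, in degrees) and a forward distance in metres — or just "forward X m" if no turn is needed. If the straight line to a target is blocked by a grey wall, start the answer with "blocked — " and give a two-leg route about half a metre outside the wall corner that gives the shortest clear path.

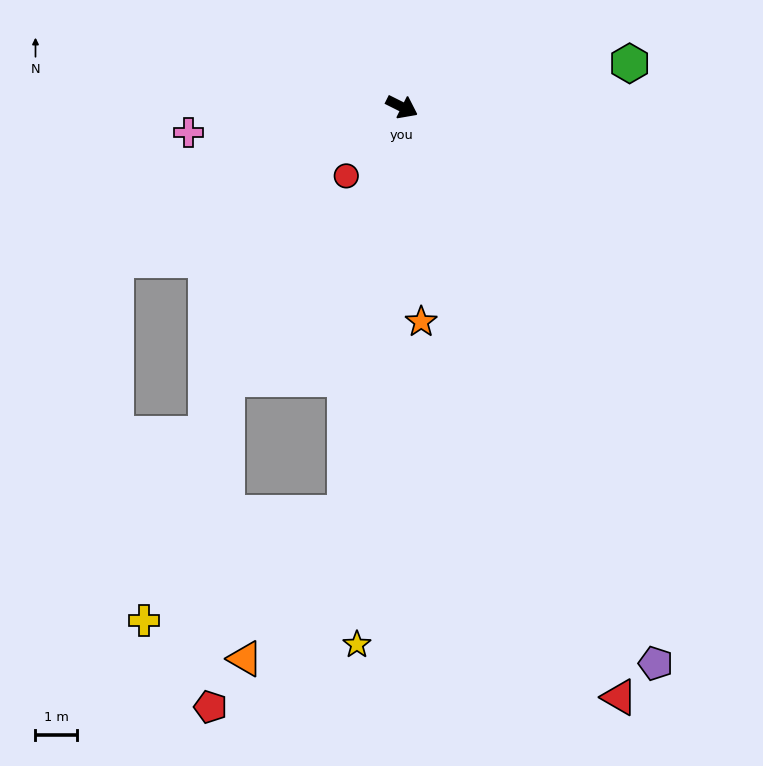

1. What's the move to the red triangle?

turn right 43°, forward 15.0 m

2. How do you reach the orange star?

turn right 58°, forward 5.1 m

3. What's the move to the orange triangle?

blocked — turn right 71°, forward 9.8 m, then turn right 27°, forward 4.2 m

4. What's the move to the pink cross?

turn right 147°, forward 5.1 m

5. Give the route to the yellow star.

turn right 68°, forward 12.8 m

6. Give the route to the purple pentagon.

turn right 39°, forward 14.6 m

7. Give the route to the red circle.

turn right 102°, forward 2.1 m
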